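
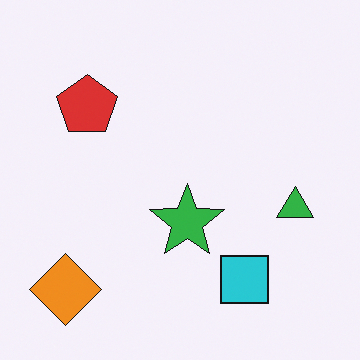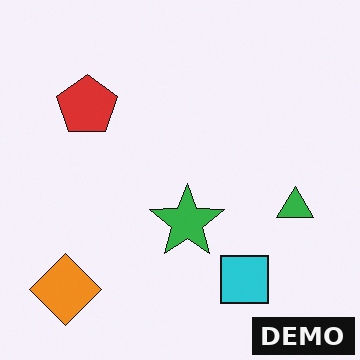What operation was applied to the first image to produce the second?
The transformation is: watermarked with the text "DEMO" in the lower-right corner.

A dark label reading "DEMO" appears in the lower-right corner.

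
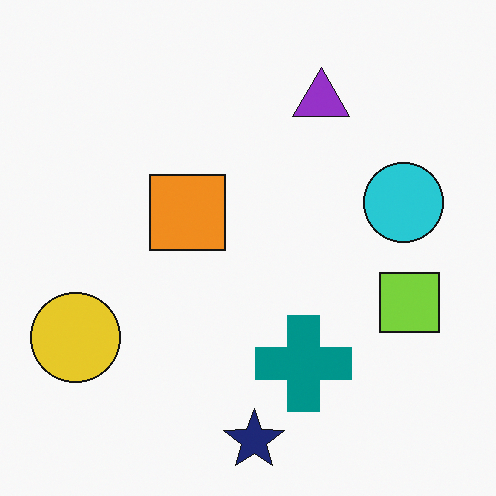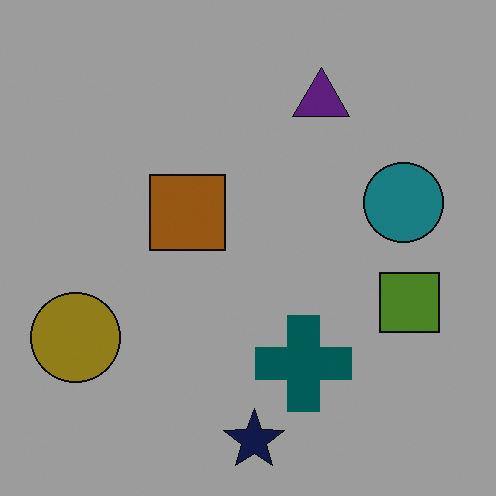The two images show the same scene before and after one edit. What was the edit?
The transformation is: noticeably darkened.

Every pixel — background and shapes alike — is uniformly darkened.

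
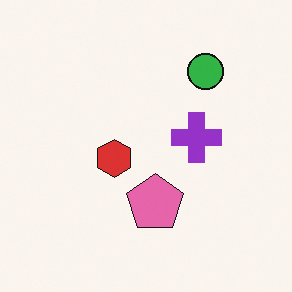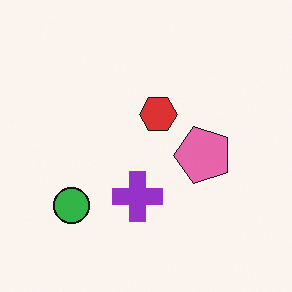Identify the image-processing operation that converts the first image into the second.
The image was transposed (reflected across the top-left ↔ bottom-right diagonal).

Shapes have swapped their row and column positions — what was in the top-right is now in the bottom-left — a diagonal reflection.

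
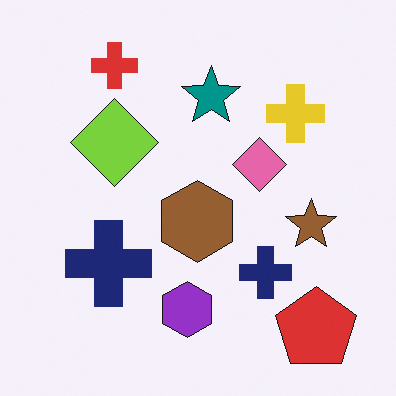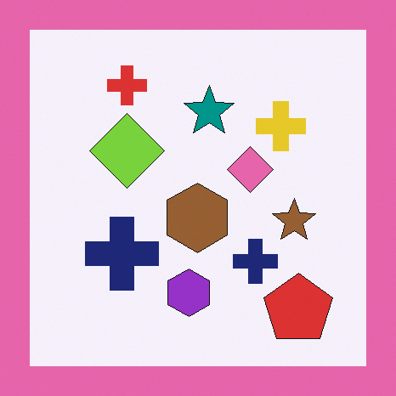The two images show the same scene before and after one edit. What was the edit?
Framed with a pink border.

A solid pink frame runs around the edge of the second image, with the content slightly shrunk inside it.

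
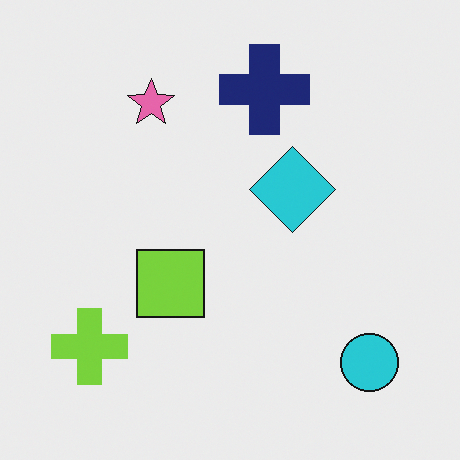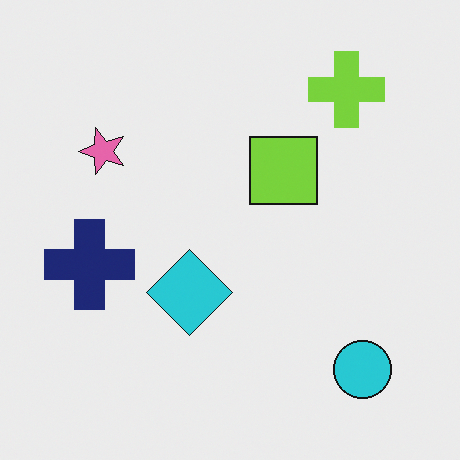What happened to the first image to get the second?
The second image is the first transposed (reflected across the top-left ↔ bottom-right diagonal).

Shapes have swapped their row and column positions — what was in the top-right is now in the bottom-left — a diagonal reflection.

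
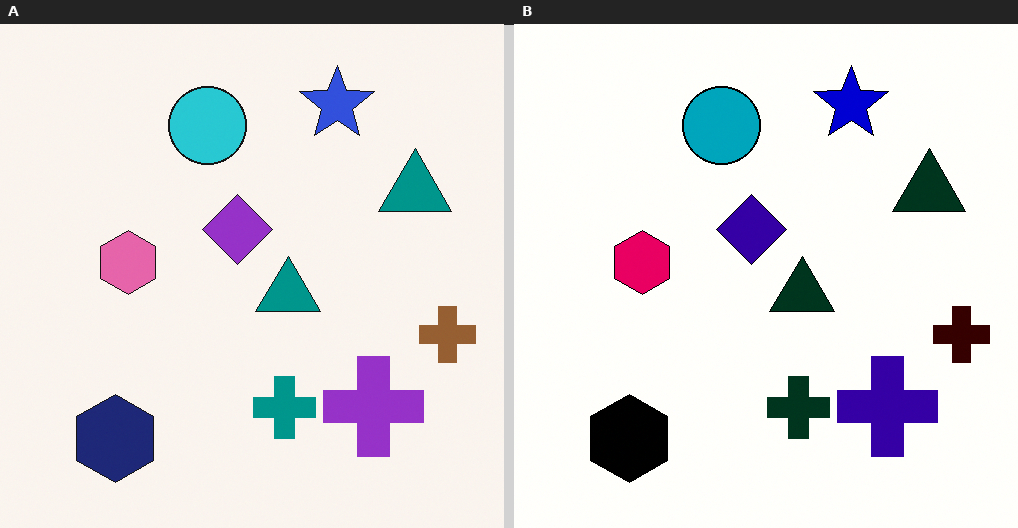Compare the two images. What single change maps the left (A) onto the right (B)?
The image was given much higher contrast.

Tones are pushed away from mid-grey across the whole image — a global contrast change.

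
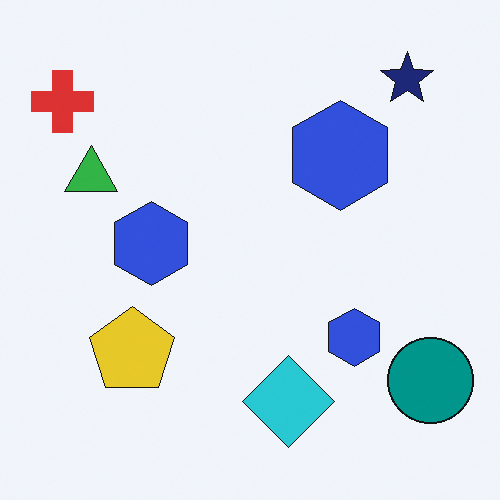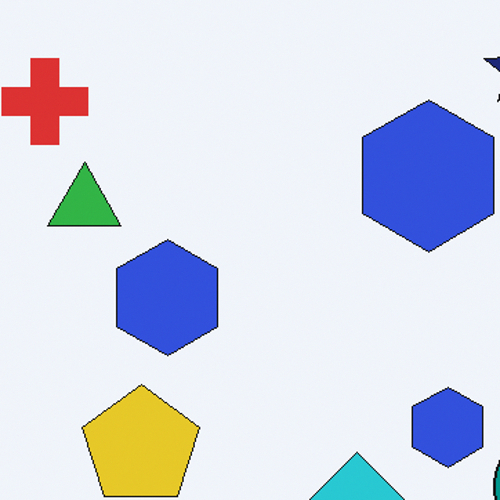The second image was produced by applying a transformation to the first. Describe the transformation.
It was cropped to a modestly smaller region and rescaled.

The visible shapes are larger and the field of view is narrower; shapes near the original edges may be partly or wholly outside the frame — a crop-and-rescale.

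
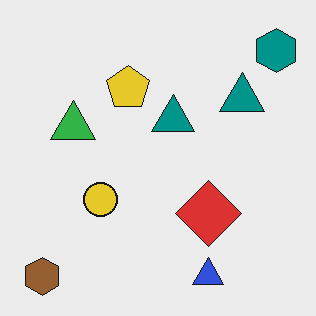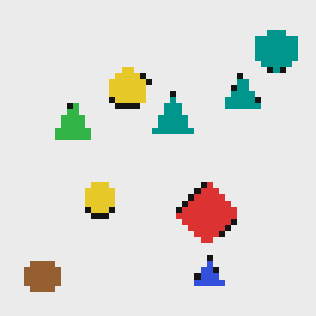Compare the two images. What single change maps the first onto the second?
The image was moderately pixelated.

Shapes are reduced to large square blocks; fine edges and outlines are lost — a downscale-then-upscale (mosaic) effect.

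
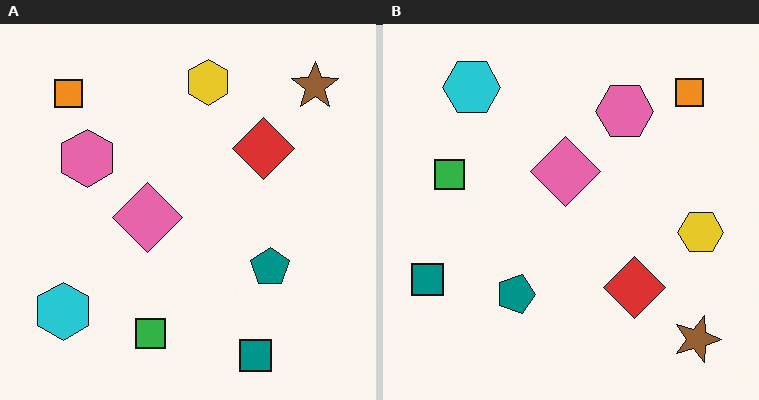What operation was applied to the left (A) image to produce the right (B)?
It was rotated 90° clockwise.

The brown star sits in the top-right of the left (A) image and the bottom-right of the right (B) — consistent with a whole-image 90° clockwise rotation.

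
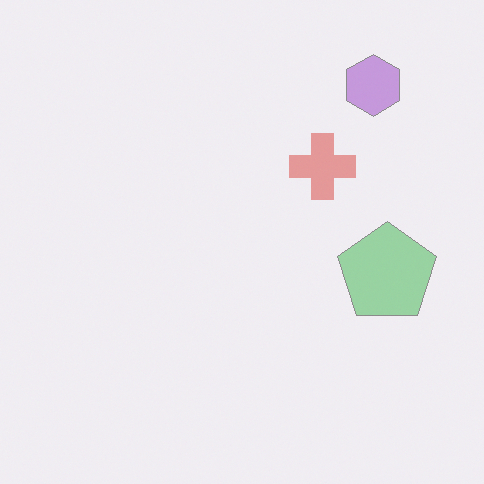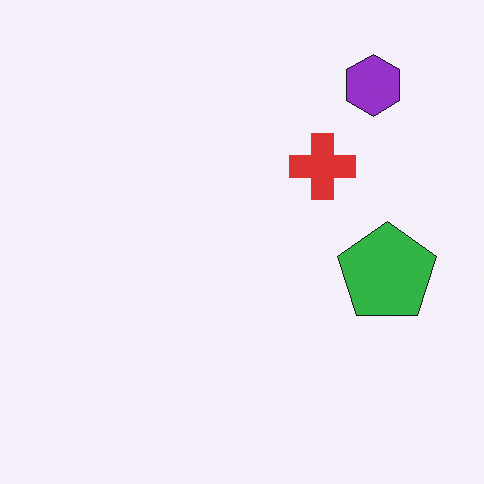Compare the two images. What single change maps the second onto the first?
This is the original image given much lower contrast.

Tones are pushed toward mid-grey across the whole image — a global contrast change.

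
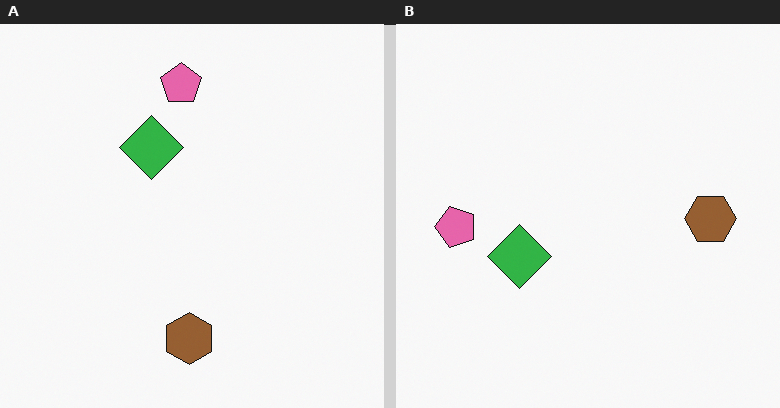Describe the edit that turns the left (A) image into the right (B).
The transformation is: rotated 90° counter-clockwise.

The pink pentagon sits in the top of the left (A) image and the left of the right (B) — consistent with a whole-image 90° counter-clockwise rotation.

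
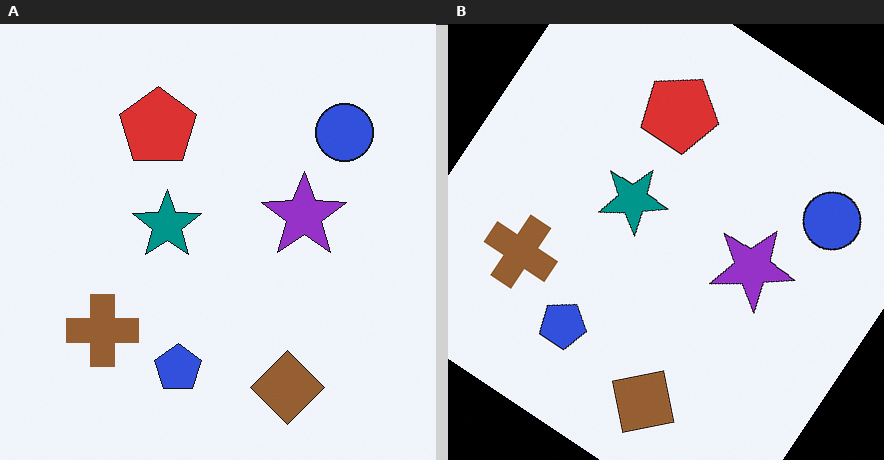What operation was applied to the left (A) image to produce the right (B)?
The image was rotated clockwise by a large amount — several tens of degrees.

Every shape is tilted by the same angle and the image corners show triangular fill wedges — a whole-image rotation by a non-right angle.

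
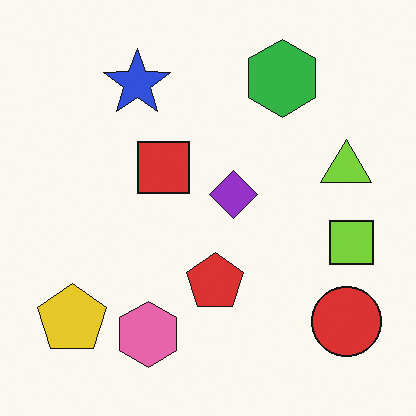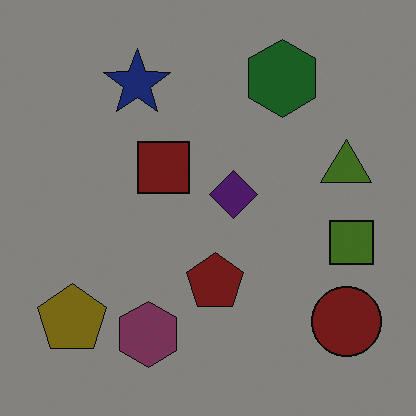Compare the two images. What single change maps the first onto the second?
The second image is the first darkened a lot.

Every pixel — background and shapes alike — is uniformly darkened.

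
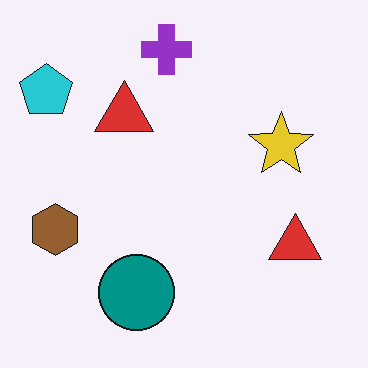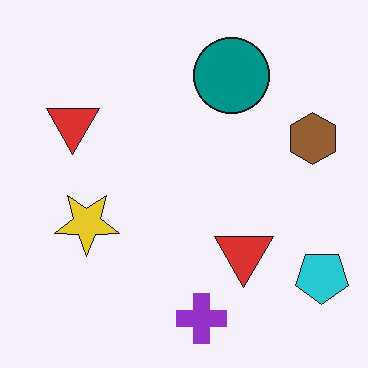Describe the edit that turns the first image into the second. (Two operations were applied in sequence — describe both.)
This is the original image rotated 180°, then JPEG-compressed with visible artifacts.

The cyan pentagon sits in the top-left of the first image and the bottom-right of the second — consistent with a whole-image 180° rotation. Blocky 8×8 compression artifacts appear around shape edges and the flat background shows ringing — characteristic JPEG degradation.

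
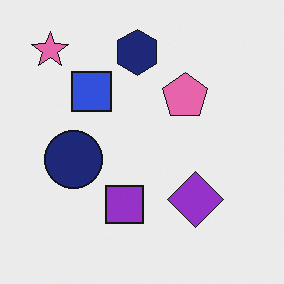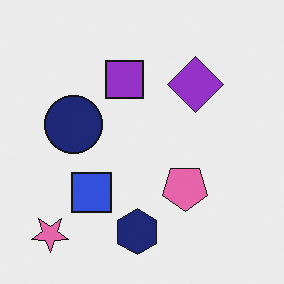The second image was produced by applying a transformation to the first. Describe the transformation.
This is the original image flipped vertically (top ↔ bottom).

The pink star is in the top-left of the first image and the bottom-left of the second — shapes on opposite sides of the horizontal midline have swapped in a mirror flip.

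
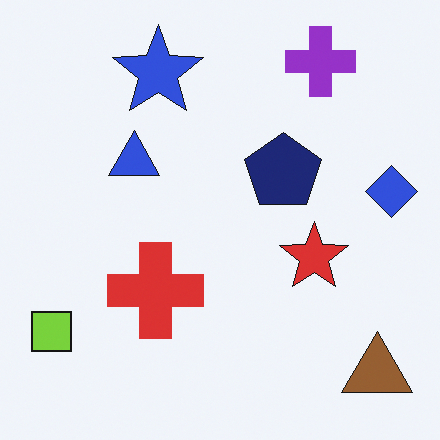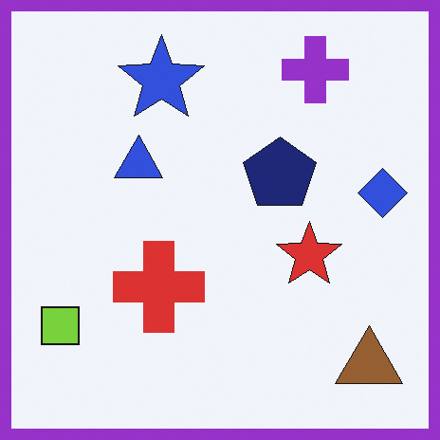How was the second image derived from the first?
The second image is the first framed with a purple border.

A solid purple frame runs around the edge of the second image, with the content slightly shrunk inside it.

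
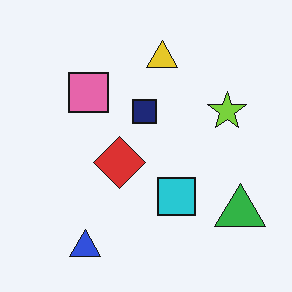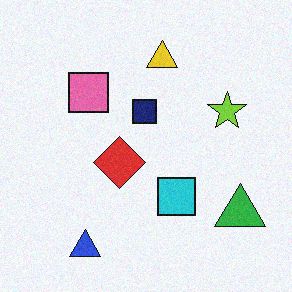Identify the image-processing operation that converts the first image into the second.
Degraded with subtle gaussian noise.

Random speckle covers the whole image, including the flat background.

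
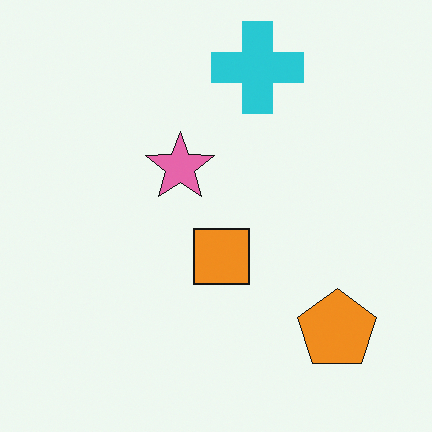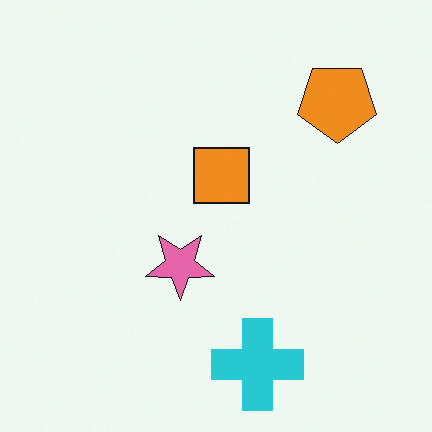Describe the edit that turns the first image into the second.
It was flipped vertically (top ↔ bottom).

The cyan cross is in the top of the first image and the bottom of the second — shapes on opposite sides of the horizontal midline have swapped in a mirror flip.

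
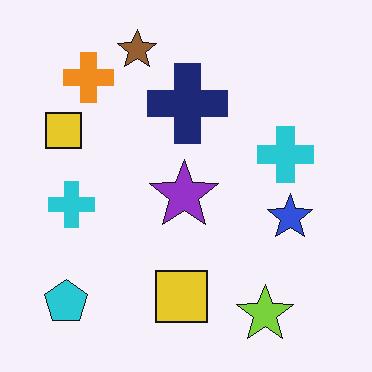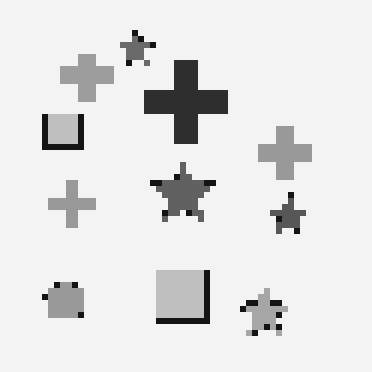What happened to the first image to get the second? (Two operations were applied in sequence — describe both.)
The second image is the first pixelated into visible square blocks, then converted to grayscale.

Shapes are reduced to large square blocks; fine edges and outlines are lost — a downscale-then-upscale (mosaic) effect. All color is removed — every shape is now a shade of grey.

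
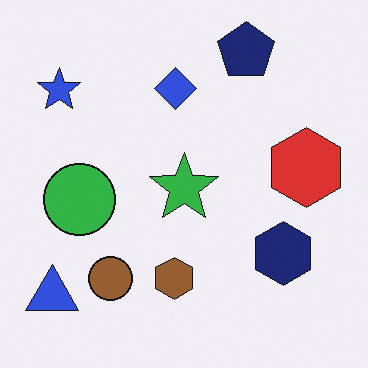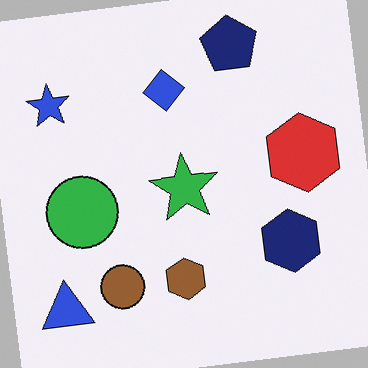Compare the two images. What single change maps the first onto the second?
This is the original image rotated counter-clockwise by a slight angle.

Every shape is tilted by the same angle and the image corners show triangular fill wedges — a whole-image rotation by a non-right angle.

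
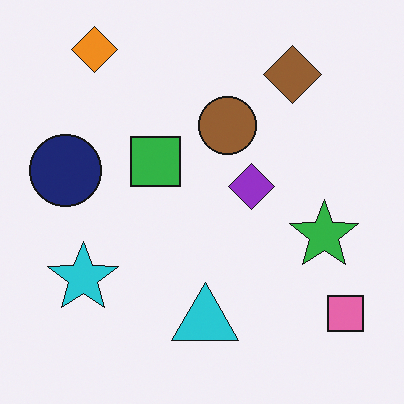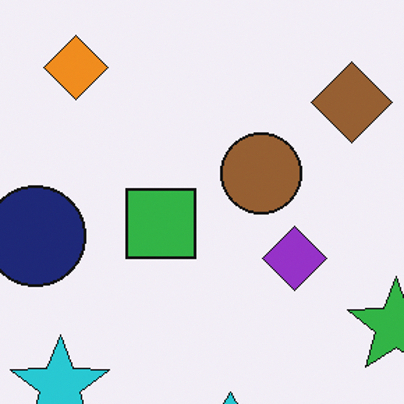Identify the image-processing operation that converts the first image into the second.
The second image is the first cropped slightly and scaled back up.

The visible shapes are larger and the field of view is narrower; shapes near the original edges may be partly or wholly outside the frame — a crop-and-rescale.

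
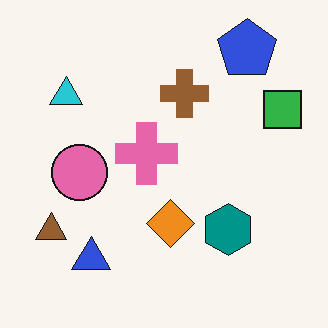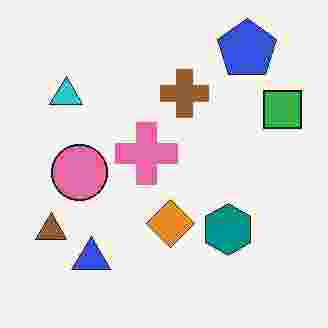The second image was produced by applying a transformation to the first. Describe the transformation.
Degraded with heavy JPEG compression.

Blocky 8×8 compression artifacts appear around shape edges and the flat background shows ringing — characteristic JPEG degradation.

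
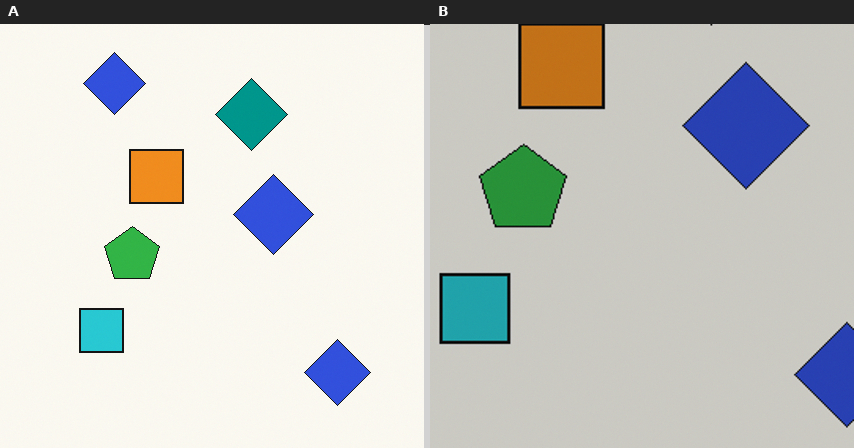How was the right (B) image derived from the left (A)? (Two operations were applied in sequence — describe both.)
Cropped to a modestly smaller region and rescaled, then slightly darkened.

The visible shapes are larger and the field of view is narrower; shapes near the original edges may be partly or wholly outside the frame — a crop-and-rescale. Every pixel — background and shapes alike — is uniformly darkened.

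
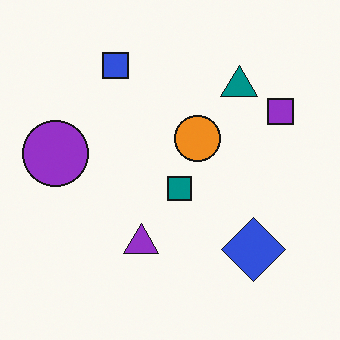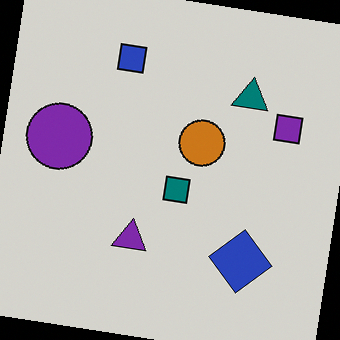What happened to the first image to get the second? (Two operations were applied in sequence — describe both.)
It was darkened a little, then rotated clockwise by a small amount.

Every pixel — background and shapes alike — is uniformly darkened. Every shape is tilted by the same angle and the image corners show triangular fill wedges — a whole-image rotation by a non-right angle.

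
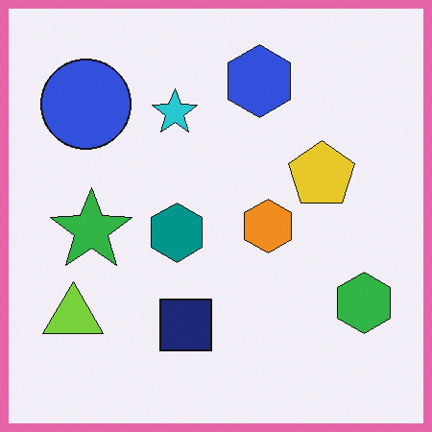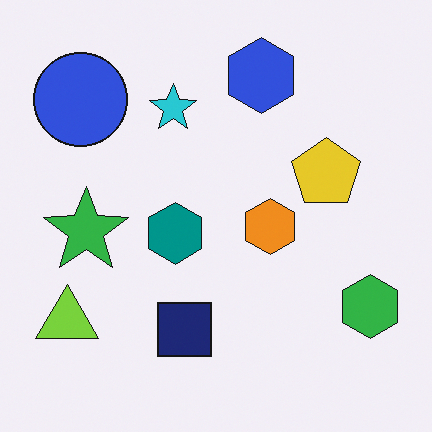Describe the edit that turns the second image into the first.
The image was framed with a pink border.

A solid pink frame runs around the edge of the first image, with the content slightly shrunk inside it.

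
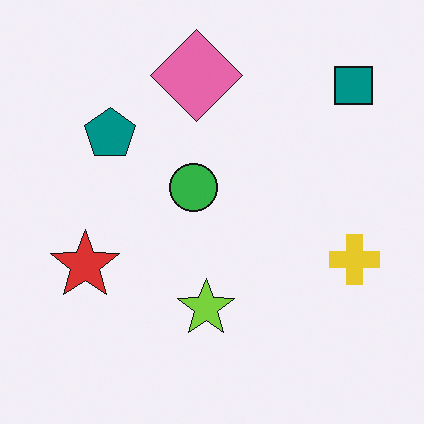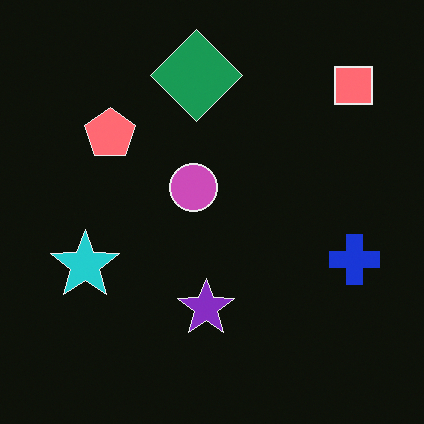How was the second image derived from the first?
It was color-inverted (negative).

The light background has become dark and every shape's color is its complement — a photographic negative.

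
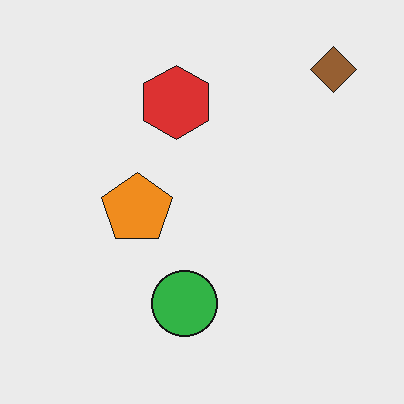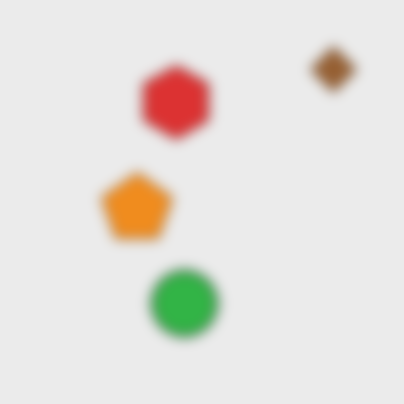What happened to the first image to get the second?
The second image is the first heavily blurred.

Shape edges and outlines are uniformly softened across the whole image.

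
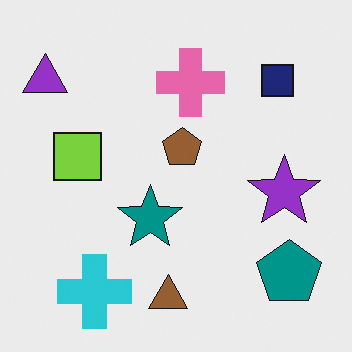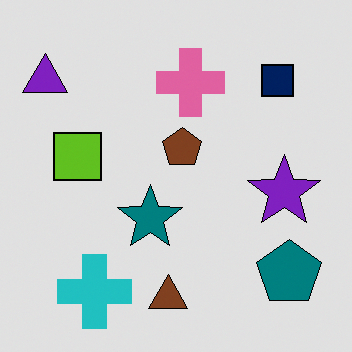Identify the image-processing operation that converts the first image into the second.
It was posterized to a reduced palette.

Each flat color has snapped to a coarser quantized level — most visibly, the near-white background has dropped to a flat grey.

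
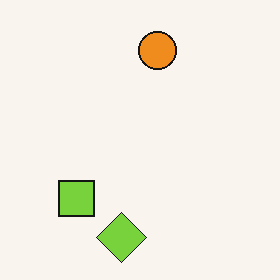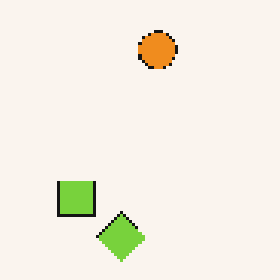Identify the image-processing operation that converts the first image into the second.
This is the original image mildly pixelated.

Shapes are reduced to large square blocks; fine edges and outlines are lost — a downscale-then-upscale (mosaic) effect.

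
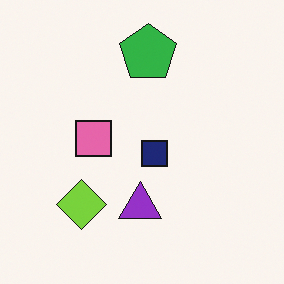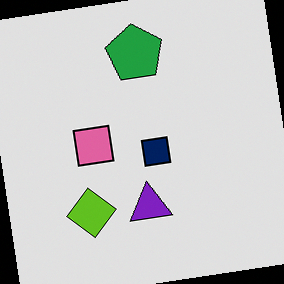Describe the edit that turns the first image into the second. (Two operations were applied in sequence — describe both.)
The image was moderately posterized, then rotated counter-clockwise by a few degrees.

Each flat color has snapped to a coarser quantized level — most visibly, the near-white background has dropped to a flat grey. Every shape is tilted by the same angle and the image corners show triangular fill wedges — a whole-image rotation by a non-right angle.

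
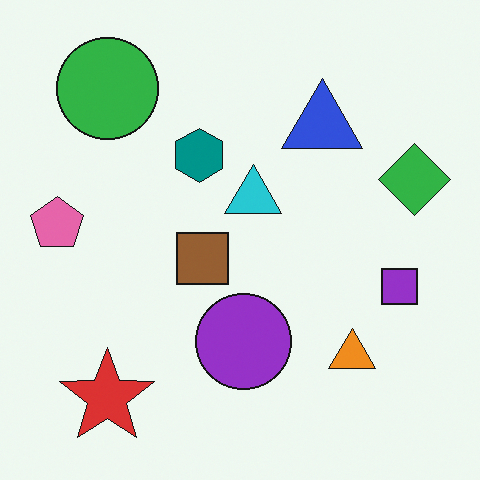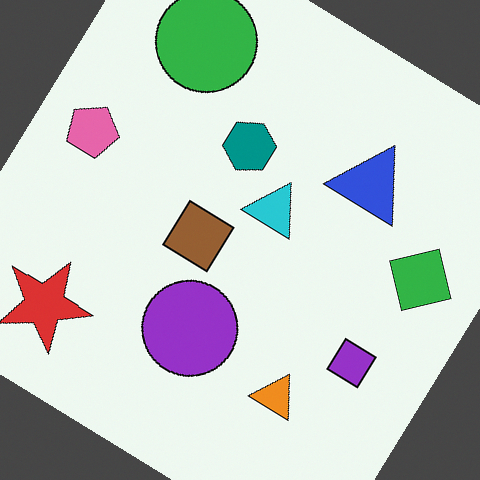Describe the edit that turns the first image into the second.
It was rotated clockwise by a large amount — several tens of degrees.

Every shape is tilted by the same angle and the image corners show triangular fill wedges — a whole-image rotation by a non-right angle.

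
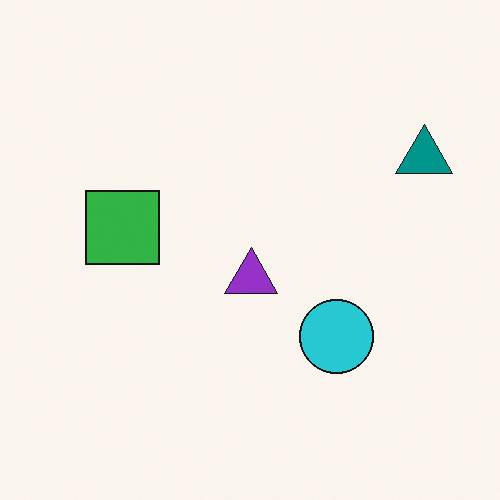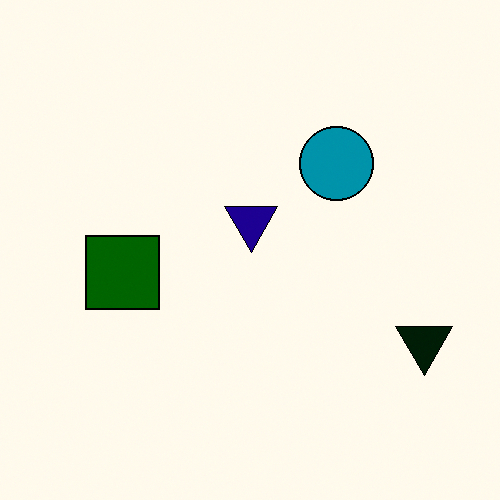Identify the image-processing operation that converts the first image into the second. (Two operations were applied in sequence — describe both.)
The image was flipped vertically (top ↔ bottom), then boosted in contrast.

The teal triangle is in the top-right of the first image and the bottom-right of the second — shapes on opposite sides of the horizontal midline have swapped in a mirror flip. Tones are pushed away from mid-grey across the whole image — a global contrast change.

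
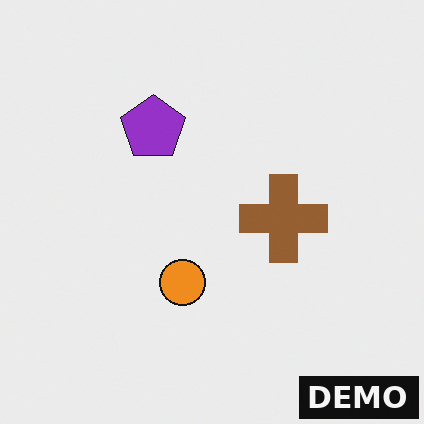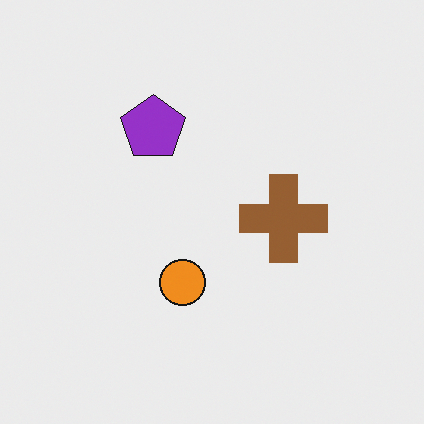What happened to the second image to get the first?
The first image is the second watermarked with the text "DEMO" in the lower-right corner.

A dark label reading "DEMO" appears in the lower-right corner.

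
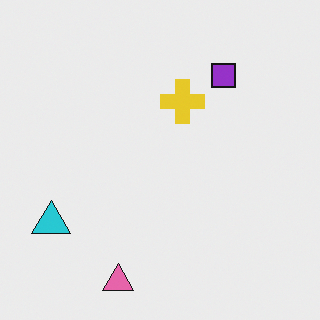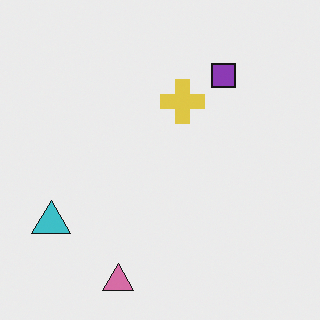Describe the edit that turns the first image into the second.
The transformation is: slightly desaturated.

All colors are more muted and greyish — a global saturation change.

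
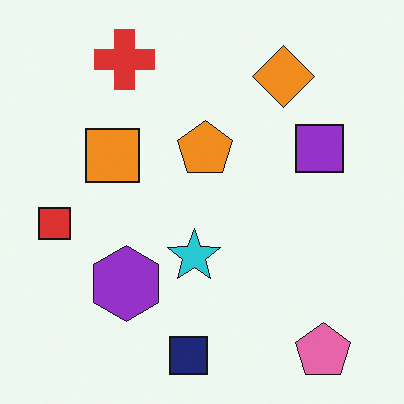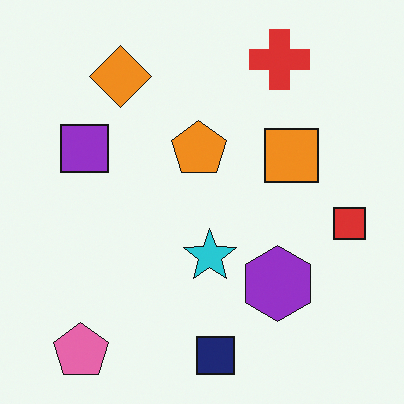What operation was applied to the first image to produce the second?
The second image is the first flipped horizontally (left ↔ right).

The red square is in the left of the first image and the right of the second — shapes on opposite sides of the vertical midline have swapped in a mirror flip.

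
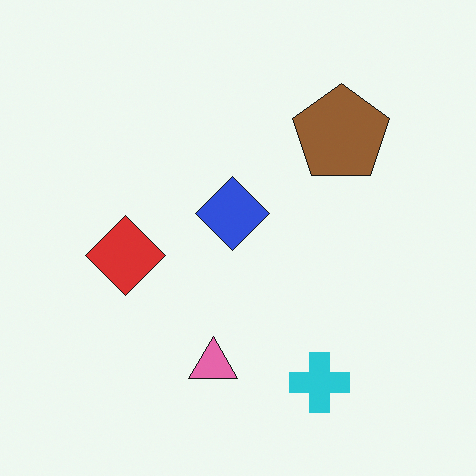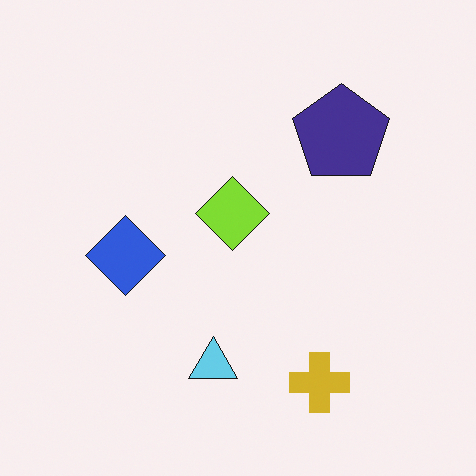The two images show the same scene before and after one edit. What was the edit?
It was hue-shifted through roughly half the color wheel.

Every shape's color has rotated by the same amount around the hue wheel — a uniform hue shift.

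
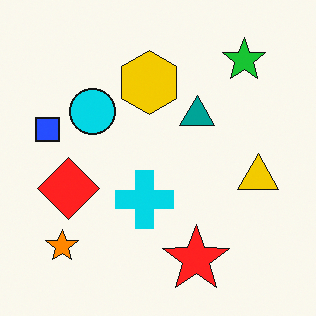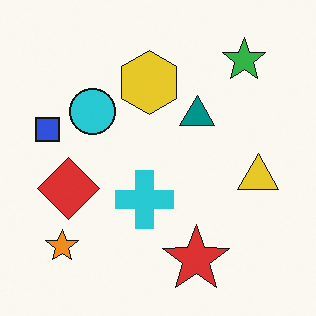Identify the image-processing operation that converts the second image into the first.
Slightly oversaturated.

All colors are more vivid — a global saturation change.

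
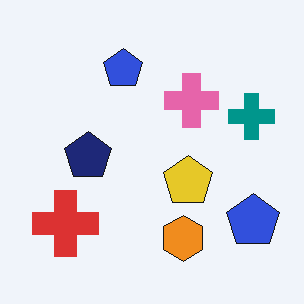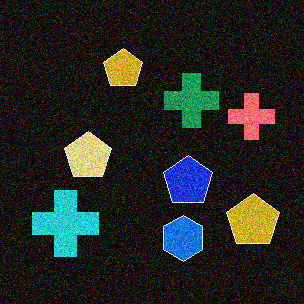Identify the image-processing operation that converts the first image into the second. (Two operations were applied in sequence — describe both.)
Degraded with a thick layer of grain, then color-inverted (negative).

Random speckle covers the whole image, including the flat background. The light background has become dark and every shape's color is its complement — a photographic negative.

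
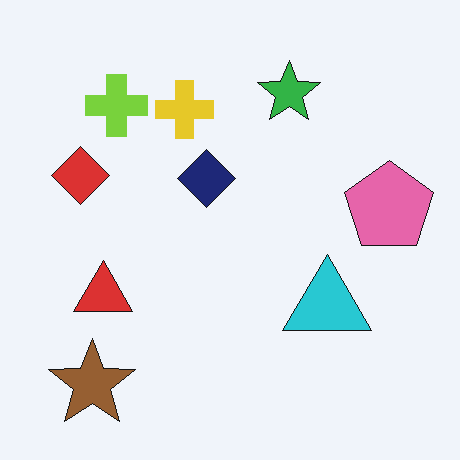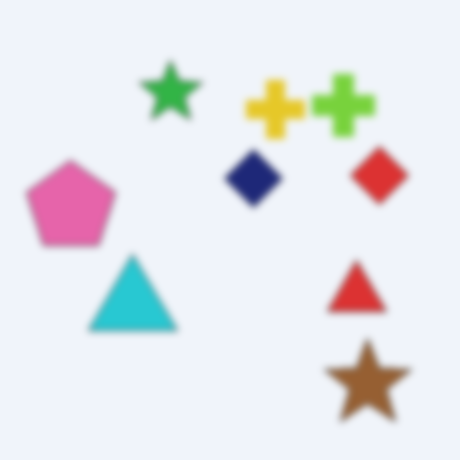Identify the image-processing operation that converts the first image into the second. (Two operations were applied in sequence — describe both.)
Moderately blurred, then flipped horizontally (left ↔ right).

Shape edges and outlines are uniformly softened across the whole image. The pink pentagon is in the right of the first image and the left of the second — shapes on opposite sides of the vertical midline have swapped in a mirror flip.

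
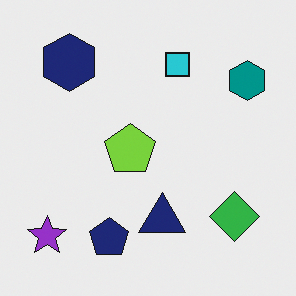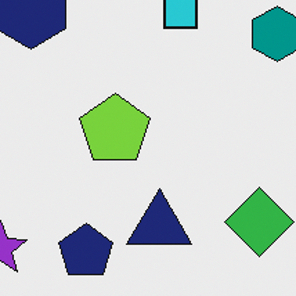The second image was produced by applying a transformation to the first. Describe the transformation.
The image was cropped to a modestly smaller region and rescaled.

The visible shapes are larger and the field of view is narrower; shapes near the original edges may be partly or wholly outside the frame — a crop-and-rescale.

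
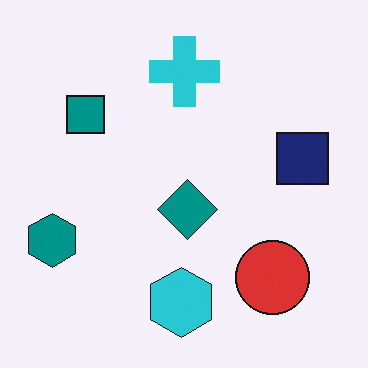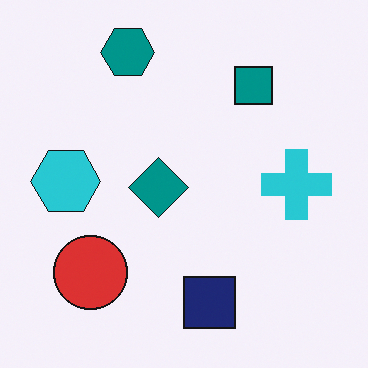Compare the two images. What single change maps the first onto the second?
The second image is the first rotated 90° clockwise.

The teal hexagon sits in the left of the first image and the top of the second — consistent with a whole-image 90° clockwise rotation.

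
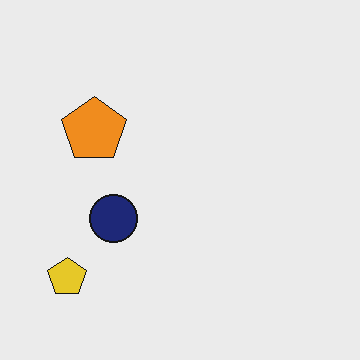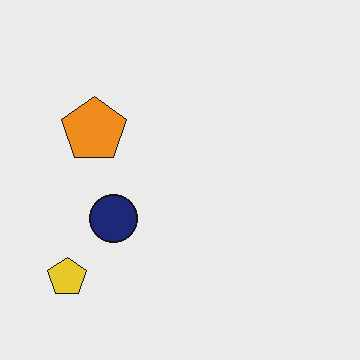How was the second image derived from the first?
The image was given moderate JPEG compression.

Blocky 8×8 compression artifacts appear around shape edges and the flat background shows ringing — characteristic JPEG degradation.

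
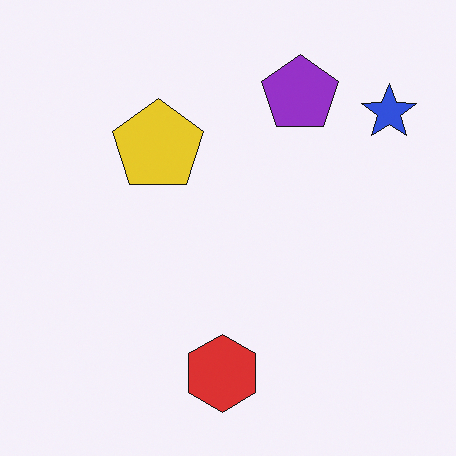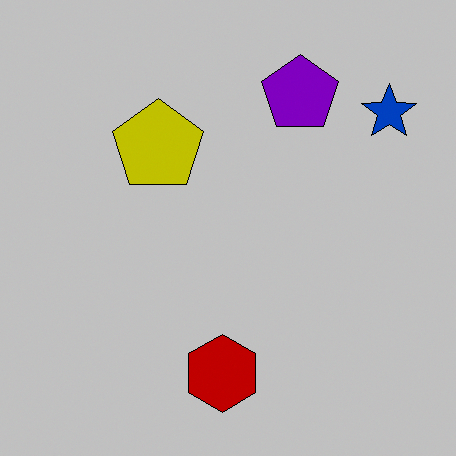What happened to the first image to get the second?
The image was aggressively posterized.

Each flat color has snapped to a coarser quantized level — most visibly, the near-white background has dropped to a flat grey.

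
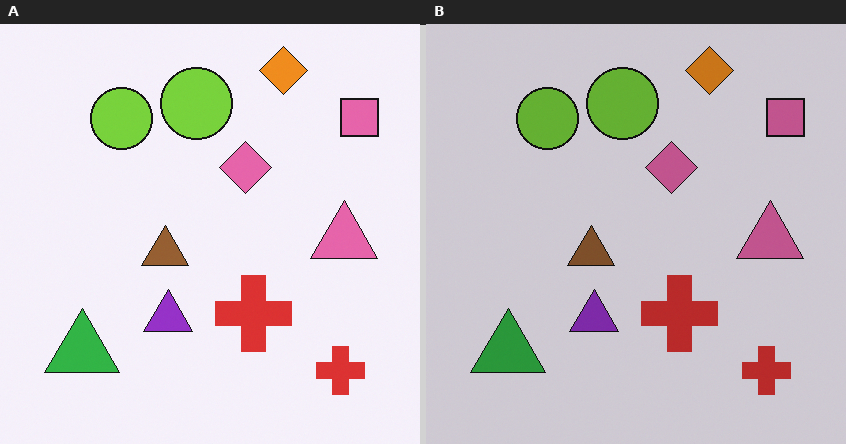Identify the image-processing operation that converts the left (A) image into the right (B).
The image was slightly darkened.

Every pixel — background and shapes alike — is uniformly darkened.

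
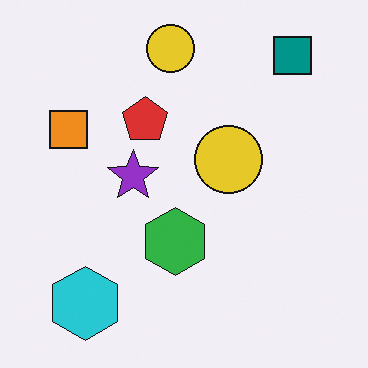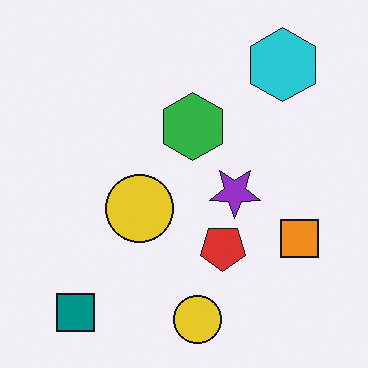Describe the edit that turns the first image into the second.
It was rotated 180°.

The teal square sits in the top-right of the first image and the bottom-left of the second — consistent with a whole-image 180° rotation.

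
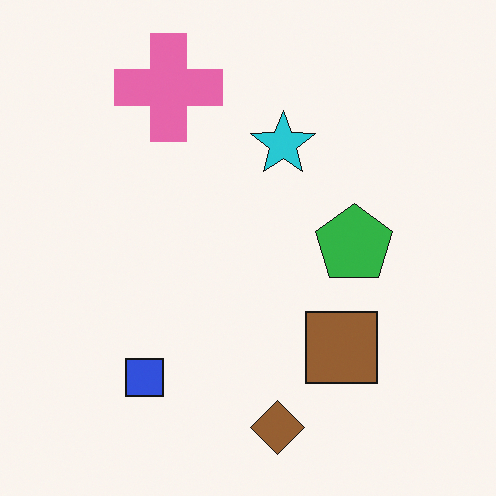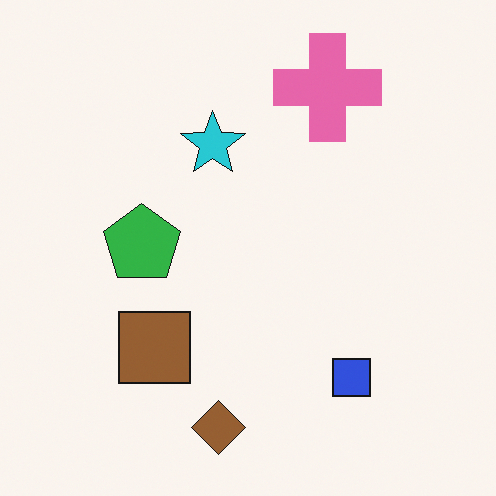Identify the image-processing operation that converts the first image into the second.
The image was flipped horizontally (left ↔ right).

The green pentagon is in the right of the first image and the left of the second — shapes on opposite sides of the vertical midline have swapped in a mirror flip.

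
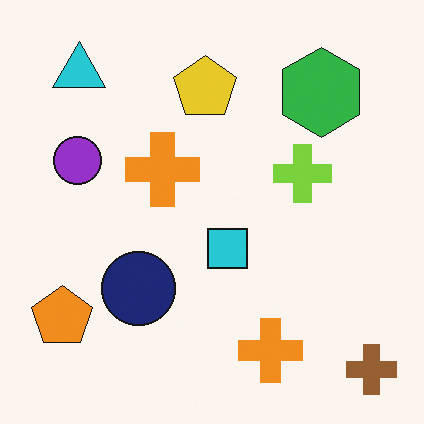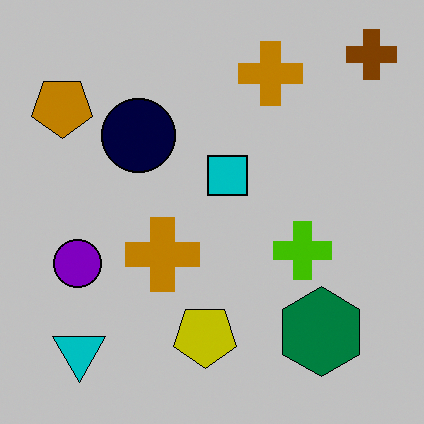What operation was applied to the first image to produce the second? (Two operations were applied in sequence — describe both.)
The image was flipped vertically (top ↔ bottom), then heavily posterized to just a handful of flat colors.

The brown cross is in the bottom-right of the first image and the top-right of the second — shapes on opposite sides of the horizontal midline have swapped in a mirror flip. Each flat color has snapped to a coarser quantized level — most visibly, the near-white background has dropped to a flat grey.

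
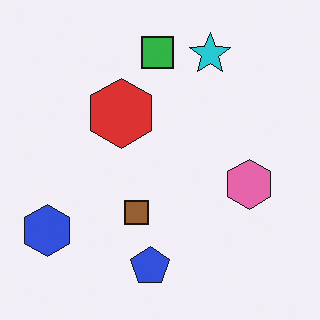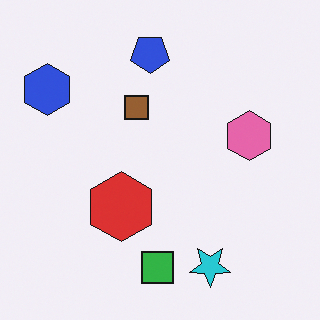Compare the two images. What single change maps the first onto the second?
The second image is the first flipped vertically (top ↔ bottom).

The green square is in the top of the first image and the bottom of the second — shapes on opposite sides of the horizontal midline have swapped in a mirror flip.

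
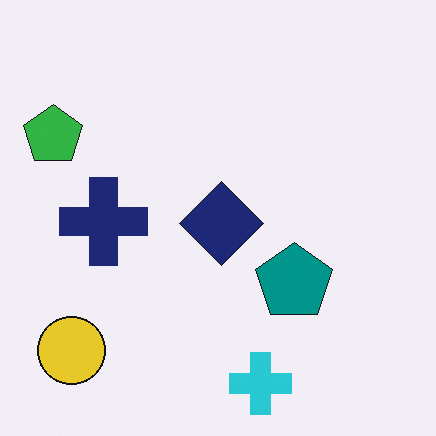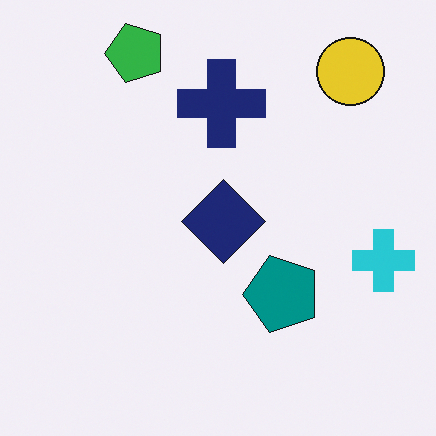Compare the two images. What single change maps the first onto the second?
The second image is the first transposed (reflected across the top-left ↔ bottom-right diagonal).

Shapes have swapped their row and column positions — what was in the top-right is now in the bottom-left — a diagonal reflection.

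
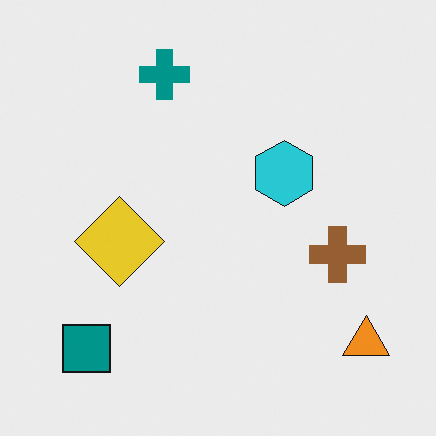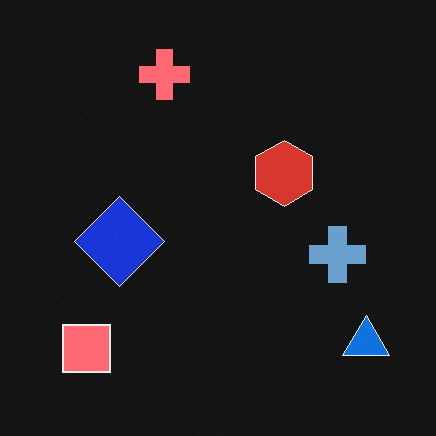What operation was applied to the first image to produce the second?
The image was color-inverted (negative).

The light background has become dark and every shape's color is its complement — a photographic negative.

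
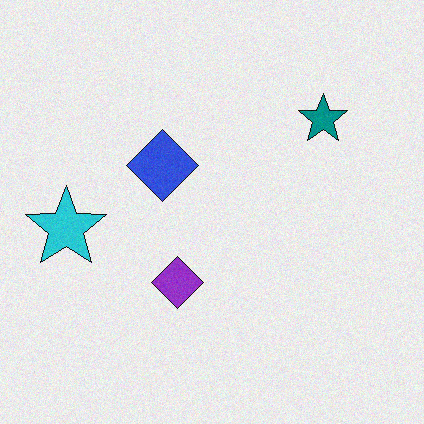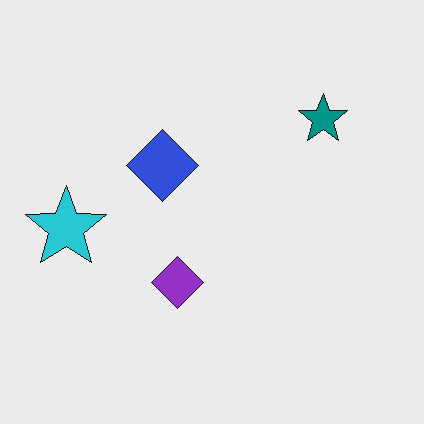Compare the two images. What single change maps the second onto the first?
The first image is the second degraded with light additive noise.

Random speckle covers the whole image, including the flat background.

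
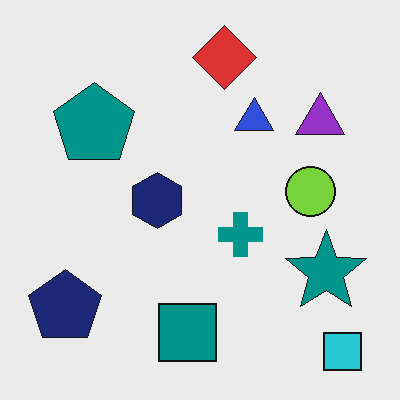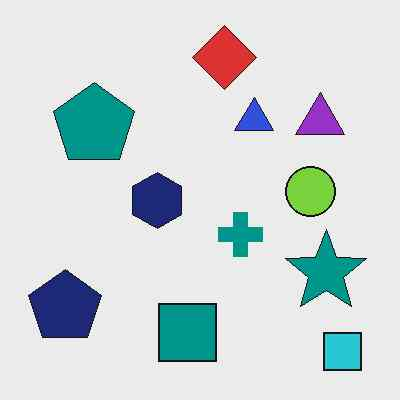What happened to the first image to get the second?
This is the original image given moderate JPEG compression.

Blocky 8×8 compression artifacts appear around shape edges and the flat background shows ringing — characteristic JPEG degradation.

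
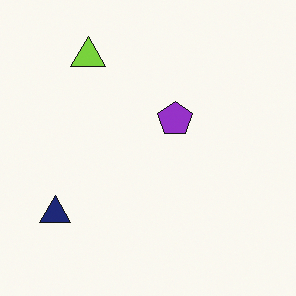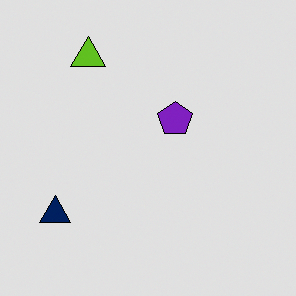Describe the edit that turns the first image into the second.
The image was posterized to a reduced palette.

Each flat color has snapped to a coarser quantized level — most visibly, the near-white background has dropped to a flat grey.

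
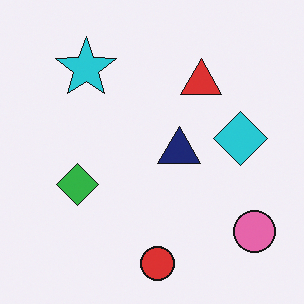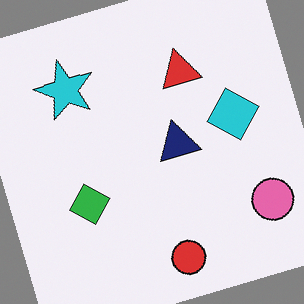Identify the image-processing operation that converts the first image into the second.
The transformation is: rotated counter-clockwise by a clearly visible amount.

Every shape is tilted by the same angle and the image corners show triangular fill wedges — a whole-image rotation by a non-right angle.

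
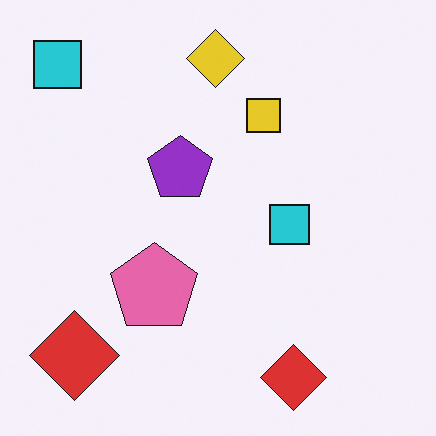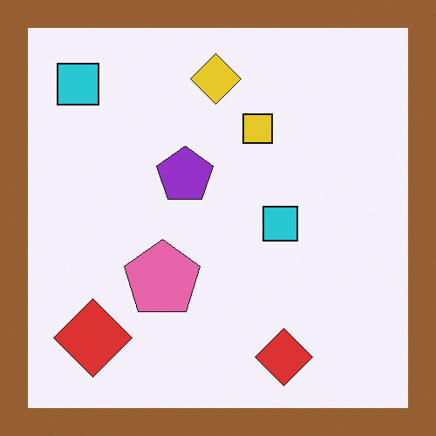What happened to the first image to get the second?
The transformation is: framed with a brown border.

A solid brown frame runs around the edge of the second image, with the content slightly shrunk inside it.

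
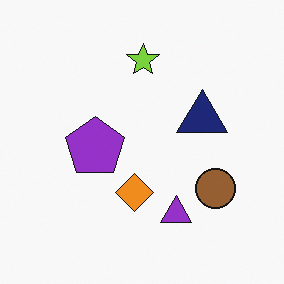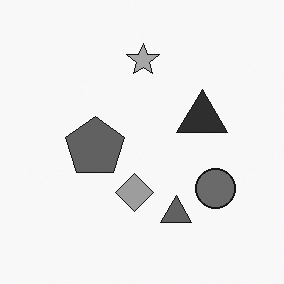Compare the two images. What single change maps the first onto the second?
This is the original image converted to grayscale.

All color is removed — every shape is now a shade of grey.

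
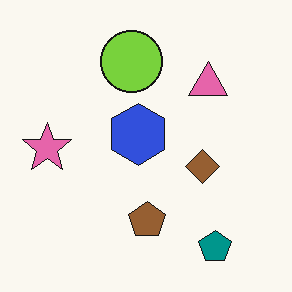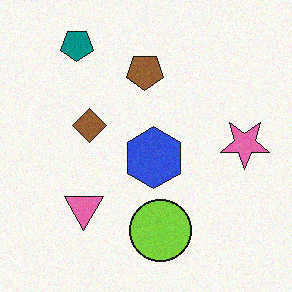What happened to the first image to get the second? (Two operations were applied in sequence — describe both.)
The transformation is: degraded with light additive noise, then rotated 180°.

Random speckle covers the whole image, including the flat background. The teal pentagon sits in the bottom-right of the first image and the top-left of the second — consistent with a whole-image 180° rotation.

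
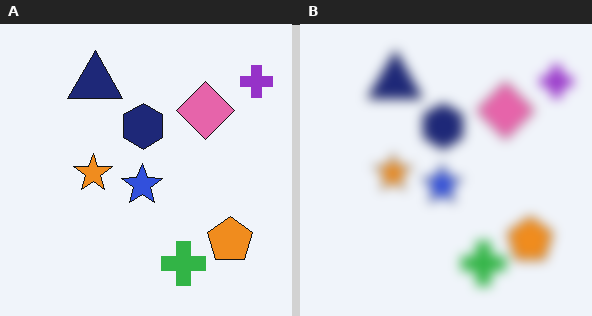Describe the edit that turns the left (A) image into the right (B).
It was strongly gaussian-blurred.

Shape edges and outlines are uniformly softened across the whole image.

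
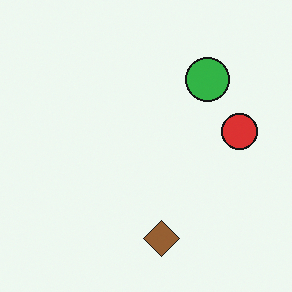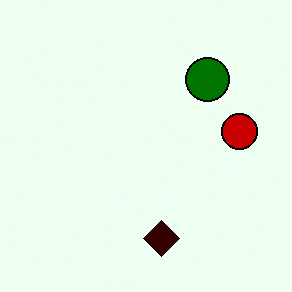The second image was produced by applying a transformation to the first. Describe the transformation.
This is the original image given much higher contrast.

Tones are pushed away from mid-grey across the whole image — a global contrast change.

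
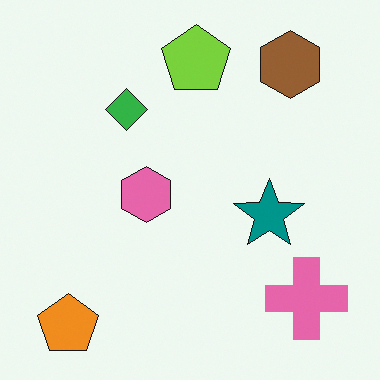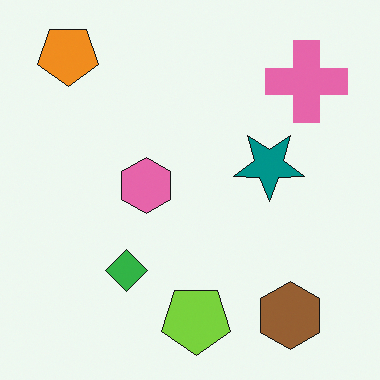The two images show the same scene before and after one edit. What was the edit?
This is the original image flipped vertically (top ↔ bottom).

The orange pentagon is in the bottom-left of the first image and the top-left of the second — shapes on opposite sides of the horizontal midline have swapped in a mirror flip.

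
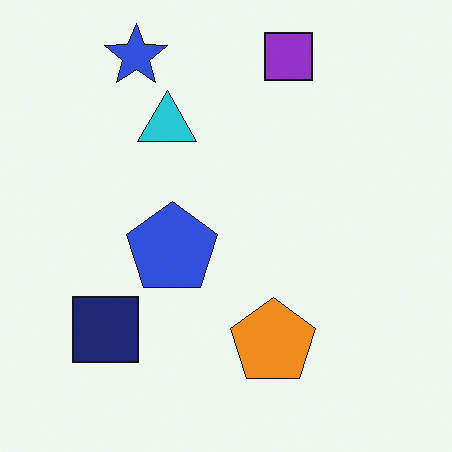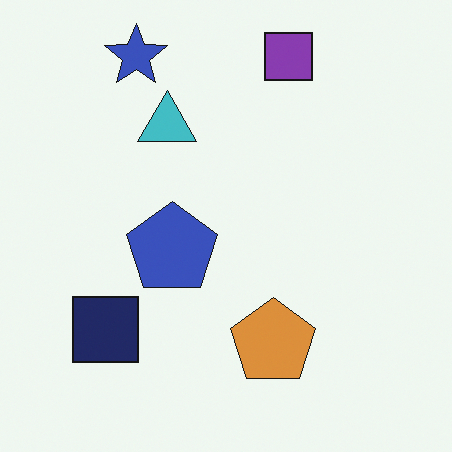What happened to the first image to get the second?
The second image is the first slightly desaturated.

All colors are more muted and greyish — a global saturation change.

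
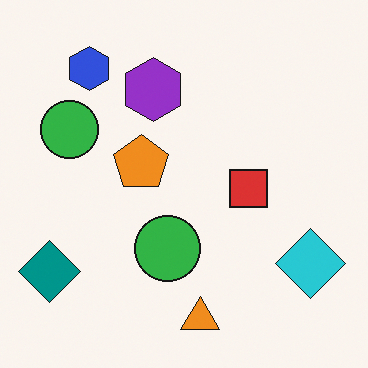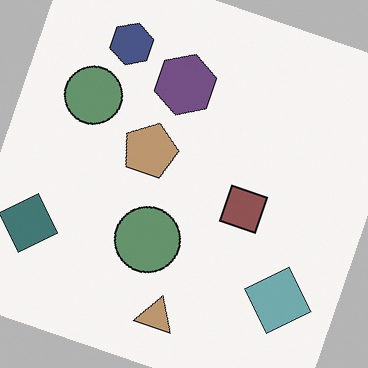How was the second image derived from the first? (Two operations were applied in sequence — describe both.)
The second image is the first heavily desaturated, then rotated clockwise by a clearly visible amount.

All colors are more muted and greyish — a global saturation change. Every shape is tilted by the same angle and the image corners show triangular fill wedges — a whole-image rotation by a non-right angle.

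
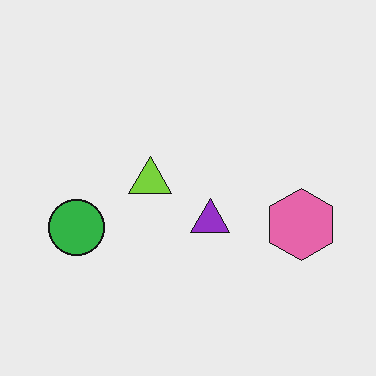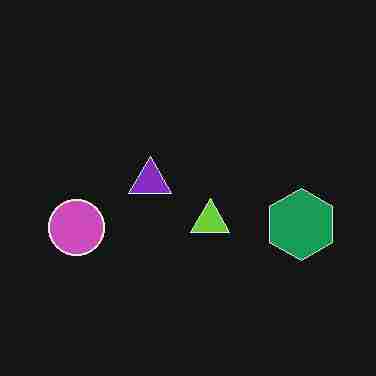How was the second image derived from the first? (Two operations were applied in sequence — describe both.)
The second image is the first heavily JPEG-compressed with obvious blocking artifacts, then color-inverted (negative).

Blocky 8×8 compression artifacts appear around shape edges and the flat background shows ringing — characteristic JPEG degradation. The light background has become dark and every shape's color is its complement — a photographic negative.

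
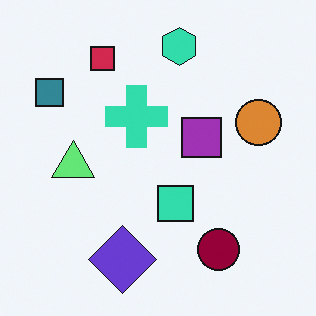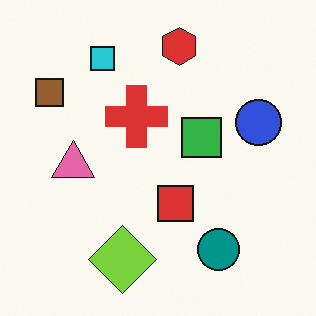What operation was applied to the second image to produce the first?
Hue-shifted by a large amount.

Every shape's color has rotated by the same amount around the hue wheel — a uniform hue shift.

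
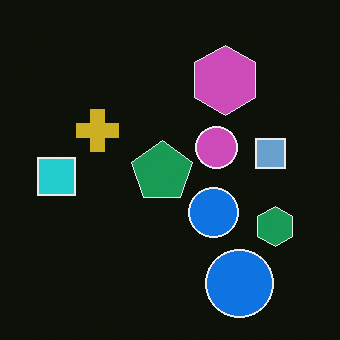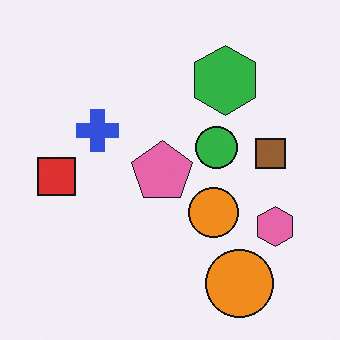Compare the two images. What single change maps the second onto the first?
The transformation is: color-inverted (negative).

The light background has become dark and every shape's color is its complement — a photographic negative.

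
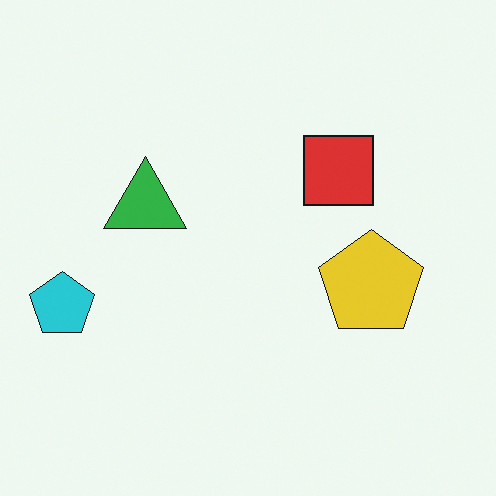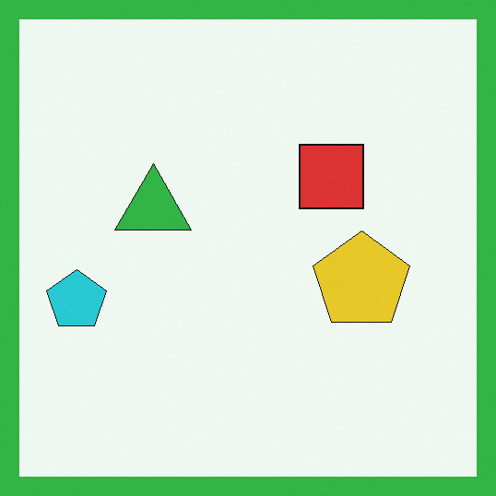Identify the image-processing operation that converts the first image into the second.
This is the original image framed with a green border.

A solid green frame runs around the edge of the second image, with the content slightly shrunk inside it.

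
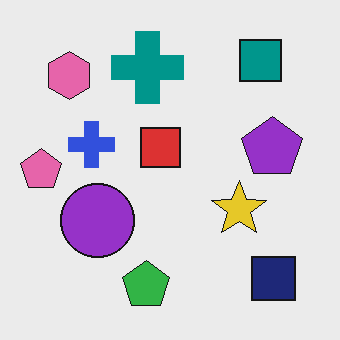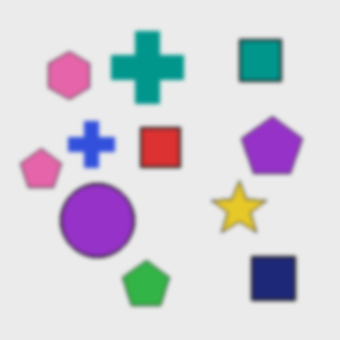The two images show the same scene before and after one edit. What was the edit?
This is the original image slightly softened.

Shape edges and outlines are uniformly softened across the whole image.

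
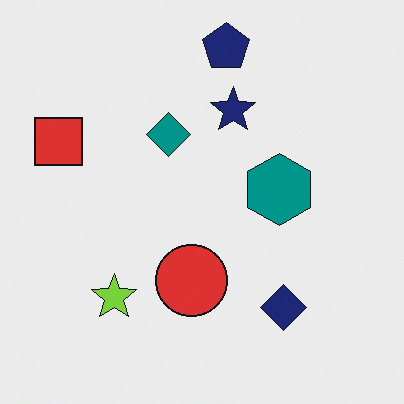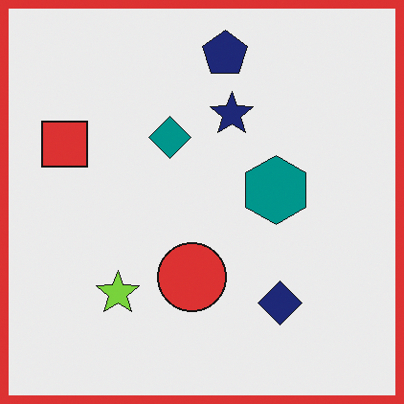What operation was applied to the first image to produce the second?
The second image is the first framed with a red border.

A solid red frame runs around the edge of the second image, with the content slightly shrunk inside it.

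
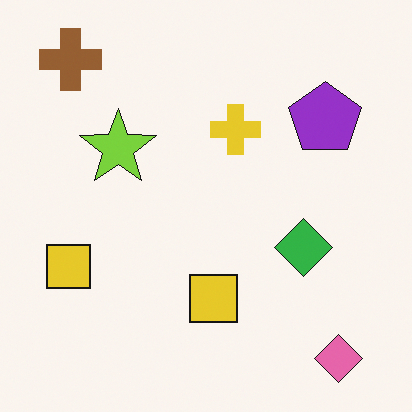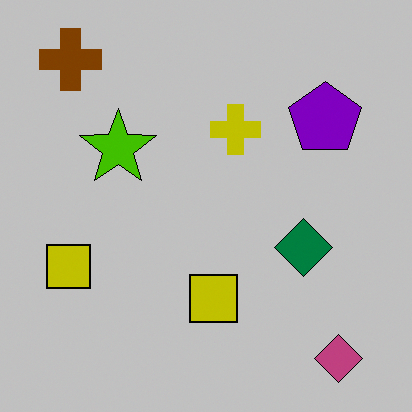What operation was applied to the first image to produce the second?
The transformation is: heavily posterized to just a handful of flat colors.

Each flat color has snapped to a coarser quantized level — most visibly, the near-white background has dropped to a flat grey.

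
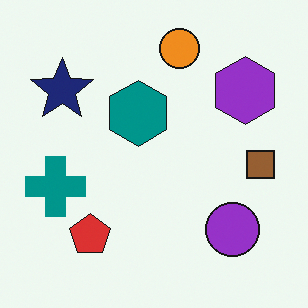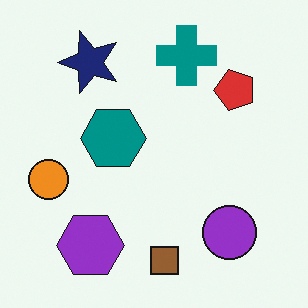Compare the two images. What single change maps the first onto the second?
The transformation is: transposed (reflected across the top-left ↔ bottom-right diagonal).

Shapes have swapped their row and column positions — what was in the top-right is now in the bottom-left — a diagonal reflection.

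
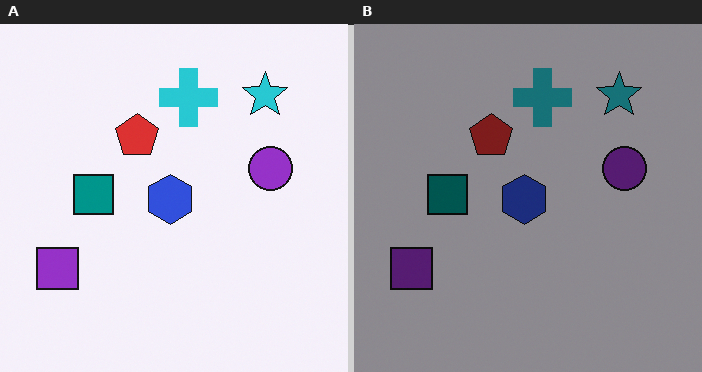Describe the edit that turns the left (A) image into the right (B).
Noticeably darkened.

Every pixel — background and shapes alike — is uniformly darkened.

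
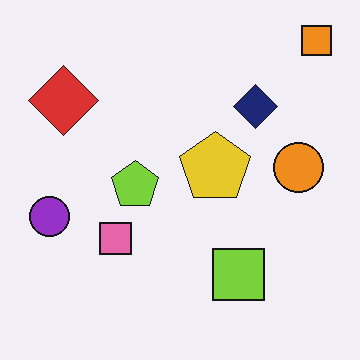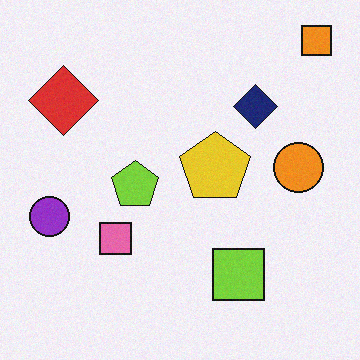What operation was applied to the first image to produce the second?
The image was degraded with light additive noise.

Random speckle covers the whole image, including the flat background.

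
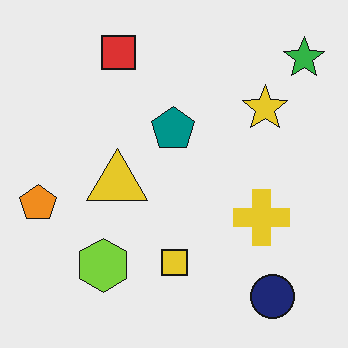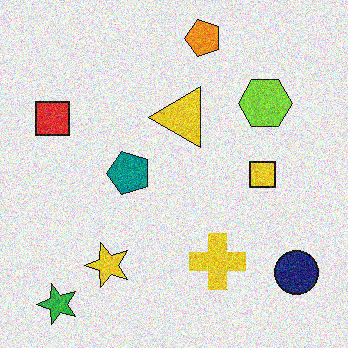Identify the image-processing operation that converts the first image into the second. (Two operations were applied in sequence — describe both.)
The image was transposed (reflected across the top-left ↔ bottom-right diagonal), then degraded with moderate additive noise.

Shapes have swapped their row and column positions — what was in the top-right is now in the bottom-left — a diagonal reflection. Random speckle covers the whole image, including the flat background.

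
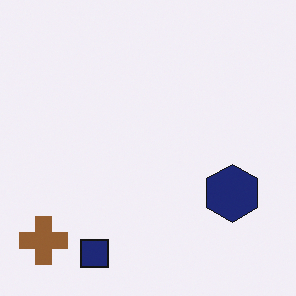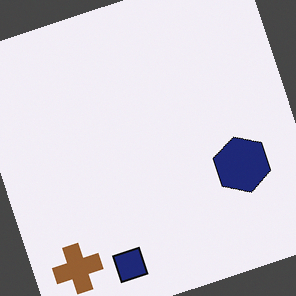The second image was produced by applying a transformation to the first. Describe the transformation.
This is the original image rotated counter-clockwise by a moderate amount.

Every shape is tilted by the same angle and the image corners show triangular fill wedges — a whole-image rotation by a non-right angle.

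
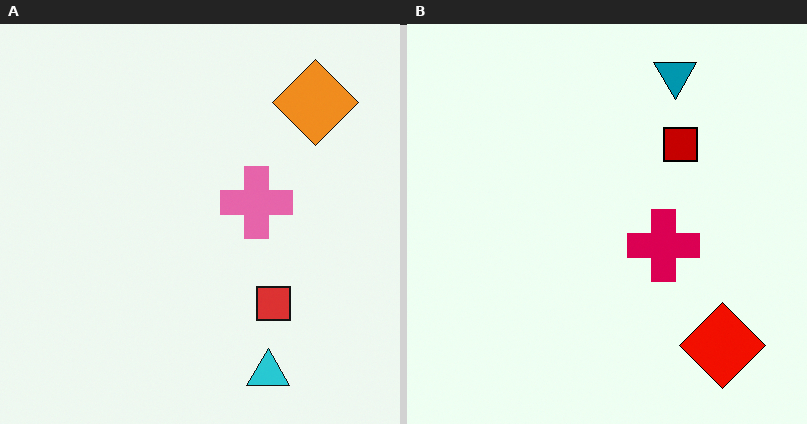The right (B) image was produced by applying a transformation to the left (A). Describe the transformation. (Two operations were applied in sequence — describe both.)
The right (B) image is the left (A) flipped vertically (top ↔ bottom), then boosted in contrast.

The cyan triangle is in the bottom-right of the left (A) image and the top-right of the right (B) — shapes on opposite sides of the horizontal midline have swapped in a mirror flip. Tones are pushed away from mid-grey across the whole image — a global contrast change.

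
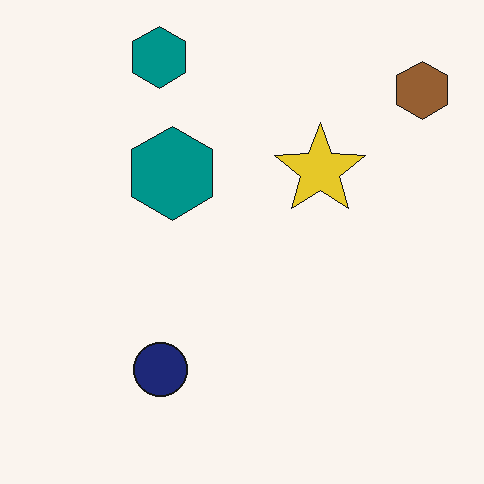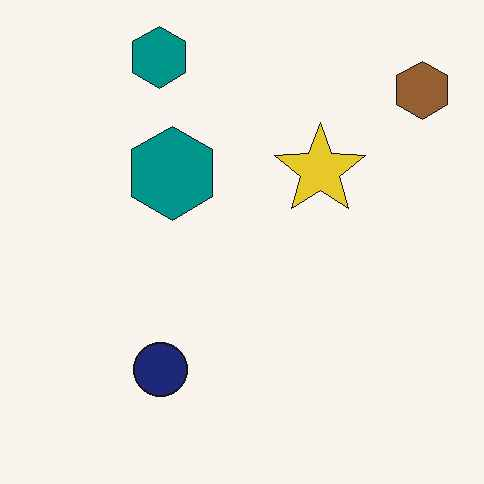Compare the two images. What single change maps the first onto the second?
The second image is the first JPEG-compressed with visible artifacts.

Blocky 8×8 compression artifacts appear around shape edges and the flat background shows ringing — characteristic JPEG degradation.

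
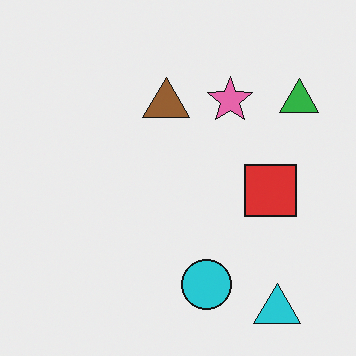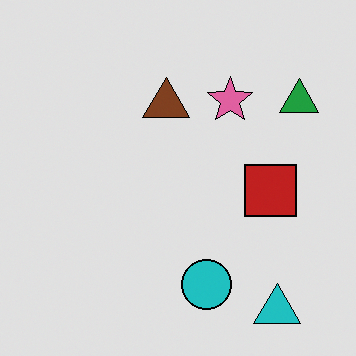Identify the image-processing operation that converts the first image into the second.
Moderately posterized.

Each flat color has snapped to a coarser quantized level — most visibly, the near-white background has dropped to a flat grey.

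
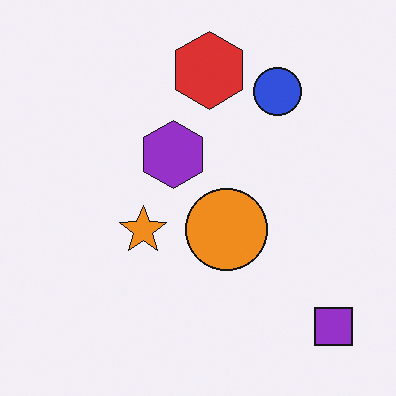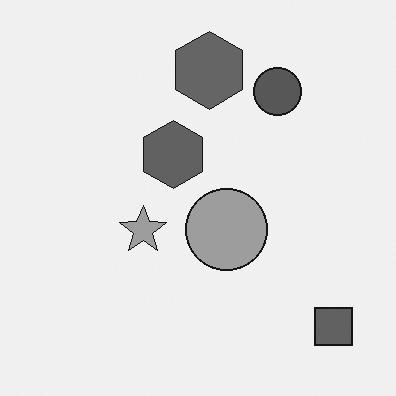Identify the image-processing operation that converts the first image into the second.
This is the original image converted to grayscale.

All color is removed — every shape is now a shade of grey.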